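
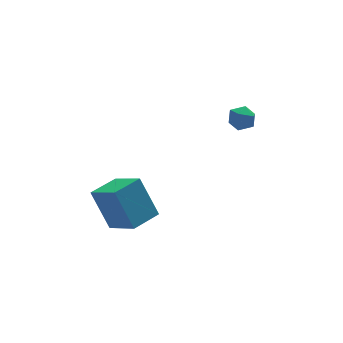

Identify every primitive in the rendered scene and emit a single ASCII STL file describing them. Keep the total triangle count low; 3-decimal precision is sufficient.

solid 
facet normal -0.914 -0.403 -0.042
outer loop
vertex -1.635 1.749 1.32
vertex -2.176 3.065 0.485
vertex -1.177 0.883 -0.343
endloop
endfacet
facet normal 0.328 -0.798 0.506
outer loop
vertex 0.076 1.435 -0.285
vertex -1.635 1.749 1.32
vertex -1.177 0.883 -0.343
endloop
endfacet
facet normal -0.914 -0.403 -0.042
outer loop
vertex -1.177 0.883 -0.343
vertex -2.176 3.065 0.485
vertex -1.718 2.199 -1.178
endloop
endfacet
facet normal 0.238 -0.449 -0.861
outer loop
vertex -1.718 2.199 -1.178
vertex 0.076 1.435 -0.285
vertex -1.177 0.883 -0.343
endloop
endfacet
facet normal -0.238 0.449 0.861
outer loop
vertex -1.635 1.749 1.32
vertex -0.923 3.617 0.543
vertex -2.176 3.065 0.485
endloop
endfacet
facet normal 0.328 -0.798 0.506
outer loop
vertex -0.382 2.301 1.378
vertex -1.635 1.749 1.32
vertex 0.076 1.435 -0.285
endloop
endfacet
facet normal -0.238 0.449 0.861
outer loop
vertex -0.382 2.301 1.378
vertex -0.923 3.617 0.543
vertex -1.635 1.749 1.32
endloop
endfacet
facet normal -0.328 0.798 -0.506
outer loop
vertex -2.176 3.065 0.485
vertex -0.923 3.617 0.543
vertex -1.718 2.199 -1.178
endloop
endfacet
facet normal 0.238 -0.449 -0.861
outer loop
vertex -0.465 2.751 -1.12
vertex 0.076 1.435 -0.285
vertex -1.718 2.199 -1.178
endloop
endfacet
facet normal -0.328 0.798 -0.506
outer loop
vertex -1.718 2.199 -1.178
vertex -0.923 3.617 0.543
vertex -0.465 2.751 -1.12
endloop
endfacet
facet normal 0.914 0.403 0.042
outer loop
vertex -0.465 2.751 -1.12
vertex -0.382 2.301 1.378
vertex 0.076 1.435 -0.285
endloop
endfacet
facet normal 0.914 0.403 0.042
outer loop
vertex -0.923 3.617 0.543
vertex -0.382 2.301 1.378
vertex -0.465 2.751 -1.12
endloop
endfacet
facet normal 0.042 0.771 0.636
outer loop
vertex 4.023 2.63 4.037
vertex 3.491 2.419 4.328
vertex 4.067 2.221 4.53
endloop
endfacet
facet normal 0.696 0.582 0.421
outer loop
vertex 4.023 2.63 4.037
vertex 4.067 2.221 4.53
vertex 4.442 2.145 4.015
endloop
endfacet
facet normal 0.717 0.633 -0.291
outer loop
vertex 4.023 2.63 4.037
vertex 4.442 2.145 4.015
vertex 4.098 2.296 3.495
endloop
endfacet
facet normal 0.076 0.854 -0.515
outer loop
vertex 4.023 2.63 4.037
vertex 4.098 2.296 3.495
vertex 3.511 2.465 3.688
endloop
endfacet
facet normal -0.341 0.938 0.057
outer loop
vertex 4.023 2.63 4.037
vertex 3.511 2.465 3.688
vertex 3.491 2.419 4.328
endloop
endfacet
facet normal 0.797 -0.103 0.595
outer loop
vertex 4.442 2.145 4.015
vertex 4.067 2.221 4.53
vertex 4.169 1.635 4.292
endloop
endfacet
facet normal -0.261 0.202 0.944
outer loop
vertex 4.067 2.221 4.53
vertex 3.491 2.419 4.328
vertex 3.582 1.804 4.485
endloop
endfacet
facet normal -0.880 0.475 0.007
outer loop
vertex 3.491 2.419 4.328
vertex 3.511 2.465 3.688
vertex 3.238 1.955 3.965
endloop
endfacet
facet normal -0.205 0.337 -0.919
outer loop
vertex 3.511 2.465 3.688
vertex 4.098 2.296 3.495
vertex 3.613 1.879 3.45
endloop
endfacet
facet normal 0.831 -0.019 -0.555
outer loop
vertex 4.098 2.296 3.495
vertex 4.442 2.145 4.015
vertex 4.189 1.681 3.652
endloop
endfacet
facet normal -0.076 -0.854 0.515
outer loop
vertex 3.657 1.47 3.943
vertex 4.169 1.635 4.292
vertex 3.582 1.804 4.485
endloop
endfacet
facet normal -0.717 -0.633 0.291
outer loop
vertex 3.657 1.47 3.943
vertex 3.582 1.804 4.485
vertex 3.238 1.955 3.965
endloop
endfacet
facet normal -0.696 -0.582 -0.421
outer loop
vertex 3.657 1.47 3.943
vertex 3.238 1.955 3.965
vertex 3.613 1.879 3.45
endloop
endfacet
facet normal -0.042 -0.771 -0.636
outer loop
vertex 3.657 1.47 3.943
vertex 3.613 1.879 3.45
vertex 4.189 1.681 3.652
endloop
endfacet
facet normal 0.341 -0.938 -0.057
outer loop
vertex 3.657 1.47 3.943
vertex 4.189 1.681 3.652
vertex 4.169 1.635 4.292
endloop
endfacet
facet normal 0.205 -0.337 0.919
outer loop
vertex 3.582 1.804 4.485
vertex 4.169 1.635 4.292
vertex 4.067 2.221 4.53
endloop
endfacet
facet normal -0.831 0.019 0.555
outer loop
vertex 3.238 1.955 3.965
vertex 3.582 1.804 4.485
vertex 3.491 2.419 4.328
endloop
endfacet
facet normal -0.797 0.103 -0.595
outer loop
vertex 3.613 1.879 3.45
vertex 3.238 1.955 3.965
vertex 3.511 2.465 3.688
endloop
endfacet
facet normal 0.261 -0.202 -0.944
outer loop
vertex 4.189 1.681 3.652
vertex 3.613 1.879 3.45
vertex 4.098 2.296 3.495
endloop
endfacet
facet normal 0.880 -0.475 -0.007
outer loop
vertex 4.169 1.635 4.292
vertex 4.189 1.681 3.652
vertex 4.442 2.145 4.015
endloop
endfacet

endsolid


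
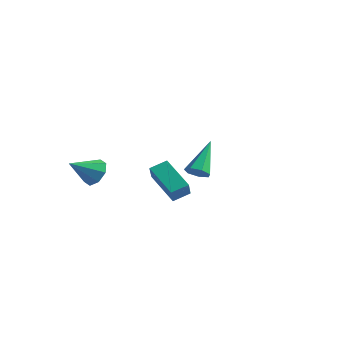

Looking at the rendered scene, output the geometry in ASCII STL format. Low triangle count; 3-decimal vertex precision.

solid 
facet normal 0.245 0.819 -0.519
outer loop
vertex -1.481 -1.687 -2.093
vertex -1.922 -1.932 -2.688
vertex -2.045 -1.494 -2.055
endloop
endfacet
facet normal 0.088 0.062 0.994
outer loop
vertex -1.481 -1.687 -2.093
vertex -2.045 -1.494 -2.055
vertex -2.278 -3.128 -1.932
endloop
endfacet
facet normal 0.244 0.819 -0.519
outer loop
vertex -2.045 -1.494 -2.055
vertex -1.922 -1.932 -2.688
vertex -2.537 -1.558 -2.387
endloop
endfacet
facet normal -0.566 0.142 0.812
outer loop
vertex -2.045 -1.494 -2.055
vertex -2.537 -1.558 -2.387
vertex -2.278 -3.128 -1.932
endloop
endfacet
facet normal 0.245 0.819 -0.518
outer loop
vertex -2.537 -1.558 -2.387
vertex -1.922 -1.932 -2.688
vertex -2.668 -1.841 -2.896
endloop
endfacet
facet normal -0.955 -0.074 0.287
outer loop
vertex -2.537 -1.558 -2.387
vertex -2.668 -1.841 -2.896
vertex -2.278 -3.128 -1.932
endloop
endfacet
facet normal 0.244 0.820 -0.517
outer loop
vertex -2.668 -1.841 -2.896
vertex -1.922 -1.932 -2.688
vertex -2.362 -2.177 -3.284
endloop
endfacet
facet normal -0.846 -0.459 -0.270
outer loop
vertex -2.668 -1.841 -2.896
vertex -2.362 -2.177 -3.284
vertex -2.278 -3.128 -1.932
endloop
endfacet
facet normal 0.244 0.820 -0.517
outer loop
vertex -2.362 -2.177 -3.284
vertex -1.922 -1.932 -2.688
vertex -1.798 -2.369 -3.322
endloop
endfacet
facet normal -0.304 -0.788 -0.535
outer loop
vertex -2.362 -2.177 -3.284
vertex -1.798 -2.369 -3.322
vertex -2.278 -3.128 -1.932
endloop
endfacet
facet normal 0.245 0.820 -0.517
outer loop
vertex -1.798 -2.369 -3.322
vertex -1.922 -1.932 -2.688
vertex -1.307 -2.306 -2.99
endloop
endfacet
facet normal 0.350 -0.868 -0.353
outer loop
vertex -1.798 -2.369 -3.322
vertex -1.307 -2.306 -2.99
vertex -2.278 -3.128 -1.932
endloop
endfacet
facet normal 0.244 0.819 -0.519
outer loop
vertex -1.307 -2.306 -2.99
vertex -1.922 -1.932 -2.688
vertex -1.175 -2.023 -2.481
endloop
endfacet
facet normal 0.739 -0.652 0.171
outer loop
vertex -1.307 -2.306 -2.99
vertex -1.175 -2.023 -2.481
vertex -2.278 -3.128 -1.932
endloop
endfacet
facet normal 0.243 0.820 -0.518
outer loop
vertex -1.175 -2.023 -2.481
vertex -1.922 -1.932 -2.688
vertex -1.481 -1.687 -2.093
endloop
endfacet
facet normal 0.630 -0.267 0.729
outer loop
vertex -1.175 -2.023 -2.481
vertex -1.481 -1.687 -2.093
vertex -2.278 -3.128 -1.932
endloop
endfacet
facet normal -0.421 0.544 -0.726
outer loop
vertex 2.544 -1.944 -1.364
vertex 3.957 -2.134 -2.326
vertex 2.221 -2.643 -1.7
endloop
endfacet
facet normal -0.821 0.110 0.560
outer loop
vertex 2.643 -3.186 -0.974
vertex 2.544 -1.944 -1.364
vertex 2.221 -2.643 -1.7
endloop
endfacet
facet normal -0.421 0.543 -0.726
outer loop
vertex 2.221 -2.643 -1.7
vertex 3.957 -2.134 -2.326
vertex 3.635 -2.833 -2.662
endloop
endfacet
facet normal -0.384 -0.833 -0.400
outer loop
vertex 3.635 -2.833 -2.662
vertex 2.643 -3.186 -0.974
vertex 2.221 -2.643 -1.7
endloop
endfacet
facet normal 0.384 0.832 0.399
outer loop
vertex 2.544 -1.944 -1.364
vertex 4.379 -2.677 -1.6
vertex 3.957 -2.134 -2.326
endloop
endfacet
facet normal -0.822 0.110 0.559
outer loop
vertex 2.965 -2.487 -0.638
vertex 2.544 -1.944 -1.364
vertex 2.643 -3.186 -0.974
endloop
endfacet
facet normal 0.384 0.832 0.400
outer loop
vertex 2.965 -2.487 -0.638
vertex 4.379 -2.677 -1.6
vertex 2.544 -1.944 -1.364
endloop
endfacet
facet normal 0.822 -0.110 -0.559
outer loop
vertex 3.957 -2.134 -2.326
vertex 4.379 -2.677 -1.6
vertex 3.635 -2.833 -2.662
endloop
endfacet
facet normal -0.384 -0.832 -0.400
outer loop
vertex 4.056 -3.376 -1.936
vertex 2.643 -3.186 -0.974
vertex 3.635 -2.833 -2.662
endloop
endfacet
facet normal 0.822 -0.111 -0.559
outer loop
vertex 3.635 -2.833 -2.662
vertex 4.379 -2.677 -1.6
vertex 4.056 -3.376 -1.936
endloop
endfacet
facet normal 0.421 -0.543 0.726
outer loop
vertex 4.056 -3.376 -1.936
vertex 2.965 -2.487 -0.638
vertex 2.643 -3.186 -0.974
endloop
endfacet
facet normal 0.421 -0.544 0.726
outer loop
vertex 4.379 -2.677 -1.6
vertex 2.965 -2.487 -0.638
vertex 4.056 -3.376 -1.936
endloop
endfacet
facet normal 0.205 -0.640 -0.740
outer loop
vertex 0.428 2.3 -3.063
vertex -0.05 2.524 -3.389
vertex 0.541 2.713 -3.389
endloop
endfacet
facet normal 0.868 0.138 0.476
outer loop
vertex 0.428 2.3 -3.063
vertex 0.541 2.713 -3.389
vertex -0.47 3.836 -1.871
endloop
endfacet
facet normal 0.205 -0.640 -0.741
outer loop
vertex 0.541 2.713 -3.389
vertex -0.05 2.524 -3.389
vertex 0.209 2.984 -3.715
endloop
endfacet
facet normal 0.680 0.729 -0.086
outer loop
vertex 0.541 2.713 -3.389
vertex 0.209 2.984 -3.715
vertex -0.47 3.836 -1.871
endloop
endfacet
facet normal 0.205 -0.640 -0.741
outer loop
vertex 0.209 2.984 -3.715
vertex -0.05 2.524 -3.389
vertex -0.318 2.908 -3.795
endloop
endfacet
facet normal -0.063 0.897 -0.438
outer loop
vertex 0.209 2.984 -3.715
vertex -0.318 2.908 -3.795
vertex -0.47 3.836 -1.871
endloop
endfacet
facet normal 0.206 -0.640 -0.741
outer loop
vertex -0.318 2.908 -3.795
vertex -0.05 2.524 -3.389
vertex -0.643 2.543 -3.57
endloop
endfacet
facet normal -0.797 0.517 -0.312
outer loop
vertex -0.318 2.908 -3.795
vertex -0.643 2.543 -3.57
vertex -0.47 3.836 -1.871
endloop
endfacet
facet normal 0.205 -0.641 -0.740
outer loop
vertex -0.643 2.543 -3.57
vertex -0.05 2.524 -3.389
vertex -0.521 2.164 -3.208
endloop
endfacet
facet normal -0.973 -0.127 0.195
outer loop
vertex -0.643 2.543 -3.57
vertex -0.521 2.164 -3.208
vertex -0.47 3.836 -1.871
endloop
endfacet
facet normal 0.204 -0.640 -0.741
outer loop
vertex -0.521 2.164 -3.208
vertex -0.05 2.524 -3.389
vertex -0.044 2.056 -2.983
endloop
endfacet
facet normal -0.455 -0.548 0.702
outer loop
vertex -0.521 2.164 -3.208
vertex -0.044 2.056 -2.983
vertex -0.47 3.836 -1.871
endloop
endfacet
facet normal 0.205 -0.640 -0.741
outer loop
vertex -0.044 2.056 -2.983
vertex -0.05 2.524 -3.389
vertex 0.428 2.3 -3.063
endloop
endfacet
facet normal 0.362 -0.430 0.827
outer loop
vertex -0.044 2.056 -2.983
vertex 0.428 2.3 -3.063
vertex -0.47 3.836 -1.871
endloop
endfacet

endsolid


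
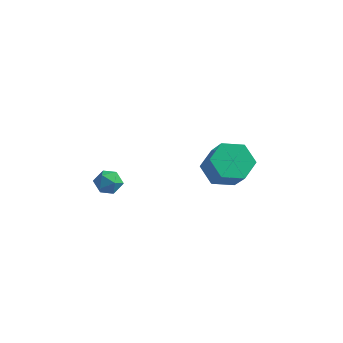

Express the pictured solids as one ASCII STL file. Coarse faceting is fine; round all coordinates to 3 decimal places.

solid 
facet normal -0.481 0.429 -0.765
outer loop
vertex 1.935 -0.75 -1.338
vertex 1.097 -1.308 -1.123
vertex 1.227 -0.384 -0.687
endloop
endfacet
facet normal 0.543 0.831 0.123
outer loop
vertex 1.935 -0.75 -1.338
vertex 1.227 -0.384 -0.687
vertex 2.682 -1.414 -0.153
endloop
endfacet
facet normal 0.543 0.831 0.124
outer loop
vertex 2.682 -1.414 -0.153
vertex 1.227 -0.384 -0.687
vertex 1.973 -1.048 0.498
endloop
endfacet
facet normal 0.481 -0.428 0.765
outer loop
vertex 2.682 -1.414 -0.153
vertex 1.973 -1.048 0.498
vertex 1.843 -1.972 0.063
endloop
endfacet
facet normal -0.482 0.428 -0.764
outer loop
vertex 1.227 -0.384 -0.687
vertex 1.097 -1.308 -1.123
vertex 0.388 -0.942 -0.471
endloop
endfacet
facet normal -0.324 0.723 0.609
outer loop
vertex 1.227 -0.384 -0.687
vertex 0.388 -0.942 -0.471
vertex 1.973 -1.048 0.498
endloop
endfacet
facet normal -0.324 0.723 0.610
outer loop
vertex 1.973 -1.048 0.498
vertex 0.388 -0.942 -0.471
vertex 1.135 -1.606 0.714
endloop
endfacet
facet normal 0.482 -0.428 0.765
outer loop
vertex 1.973 -1.048 0.498
vertex 1.135 -1.606 0.714
vertex 1.843 -1.972 0.063
endloop
endfacet
facet normal -0.482 0.428 -0.764
outer loop
vertex 0.388 -0.942 -0.471
vertex 1.097 -1.308 -1.123
vertex 0.258 -1.866 -0.907
endloop
endfacet
facet normal -0.867 -0.108 0.486
outer loop
vertex 0.388 -0.942 -0.471
vertex 0.258 -1.866 -0.907
vertex 1.135 -1.606 0.714
endloop
endfacet
facet normal -0.867 -0.108 0.486
outer loop
vertex 1.135 -1.606 0.714
vertex 0.258 -1.866 -0.907
vertex 1.005 -2.53 0.278
endloop
endfacet
facet normal 0.481 -0.429 0.765
outer loop
vertex 1.135 -1.606 0.714
vertex 1.005 -2.53 0.278
vertex 1.843 -1.972 0.063
endloop
endfacet
facet normal -0.481 0.428 -0.765
outer loop
vertex 0.258 -1.866 -0.907
vertex 1.097 -1.308 -1.123
vertex 0.967 -2.232 -1.558
endloop
endfacet
facet normal -0.542 -0.831 -0.124
outer loop
vertex 0.258 -1.866 -0.907
vertex 0.967 -2.232 -1.558
vertex 1.005 -2.53 0.278
endloop
endfacet
facet normal -0.543 -0.831 -0.124
outer loop
vertex 1.005 -2.53 0.278
vertex 0.967 -2.232 -1.558
vertex 1.713 -2.896 -0.373
endloop
endfacet
facet normal 0.481 -0.429 0.765
outer loop
vertex 1.005 -2.53 0.278
vertex 1.713 -2.896 -0.373
vertex 1.843 -1.972 0.063
endloop
endfacet
facet normal -0.482 0.428 -0.765
outer loop
vertex 0.967 -2.232 -1.558
vertex 1.097 -1.308 -1.123
vertex 1.805 -1.674 -1.774
endloop
endfacet
facet normal 0.324 -0.723 -0.610
outer loop
vertex 0.967 -2.232 -1.558
vertex 1.805 -1.674 -1.774
vertex 1.713 -2.896 -0.373
endloop
endfacet
facet normal 0.324 -0.723 -0.610
outer loop
vertex 1.713 -2.896 -0.373
vertex 1.805 -1.674 -1.774
vertex 2.552 -2.338 -0.589
endloop
endfacet
facet normal 0.482 -0.428 0.764
outer loop
vertex 1.713 -2.896 -0.373
vertex 2.552 -2.338 -0.589
vertex 1.843 -1.972 0.063
endloop
endfacet
facet normal -0.481 0.429 -0.765
outer loop
vertex 1.805 -1.674 -1.774
vertex 1.097 -1.308 -1.123
vertex 1.935 -0.75 -1.338
endloop
endfacet
facet normal 0.867 0.108 -0.486
outer loop
vertex 1.805 -1.674 -1.774
vertex 1.935 -0.75 -1.338
vertex 2.552 -2.338 -0.589
endloop
endfacet
facet normal 0.867 0.108 -0.486
outer loop
vertex 2.552 -2.338 -0.589
vertex 1.935 -0.75 -1.338
vertex 2.682 -1.414 -0.153
endloop
endfacet
facet normal 0.482 -0.428 0.764
outer loop
vertex 2.552 -2.338 -0.589
vertex 2.682 -1.414 -0.153
vertex 1.843 -1.972 0.063
endloop
endfacet
facet normal -0.958 0.281 0.046
outer loop
vertex -4.433 -1.968 -3.445
vertex -4.583 -2.544 -3.048
vertex -4.388 -1.932 -2.732
endloop
endfacet
facet normal -0.529 0.848 -0.009
outer loop
vertex -4.433 -1.968 -3.445
vertex -4.388 -1.932 -2.732
vertex -3.887 -1.624 -3.138
endloop
endfacet
facet normal -0.148 0.779 -0.610
outer loop
vertex -4.433 -1.968 -3.445
vertex -3.887 -1.624 -3.138
vertex -3.771 -2.045 -3.704
endloop
endfacet
facet normal -0.342 0.169 -0.924
outer loop
vertex -4.433 -1.968 -3.445
vertex -3.771 -2.045 -3.704
vertex -4.201 -2.613 -3.649
endloop
endfacet
facet normal -0.843 -0.139 -0.520
outer loop
vertex -4.433 -1.968 -3.445
vertex -4.201 -2.613 -3.649
vertex -4.583 -2.544 -3.048
endloop
endfacet
facet normal -0.076 0.837 0.542
outer loop
vertex -3.887 -1.624 -3.138
vertex -4.388 -1.932 -2.732
vertex -3.699 -1.987 -2.551
endloop
endfacet
facet normal -0.771 -0.081 0.632
outer loop
vertex -4.388 -1.932 -2.732
vertex -4.583 -2.544 -3.048
vertex -4.129 -2.555 -2.496
endloop
endfacet
facet normal -0.584 -0.761 -0.284
outer loop
vertex -4.583 -2.544 -3.048
vertex -4.201 -2.613 -3.649
vertex -4.013 -2.976 -3.062
endloop
endfacet
facet normal 0.226 -0.262 -0.938
outer loop
vertex -4.201 -2.613 -3.649
vertex -3.771 -2.045 -3.704
vertex -3.512 -2.668 -3.468
endloop
endfacet
facet normal 0.539 0.725 -0.429
outer loop
vertex -3.771 -2.045 -3.704
vertex -3.887 -1.624 -3.138
vertex -3.317 -2.056 -3.152
endloop
endfacet
facet normal 0.342 -0.169 0.924
outer loop
vertex -3.467 -2.632 -2.755
vertex -3.699 -1.987 -2.551
vertex -4.129 -2.555 -2.496
endloop
endfacet
facet normal 0.148 -0.779 0.610
outer loop
vertex -3.467 -2.632 -2.755
vertex -4.129 -2.555 -2.496
vertex -4.013 -2.976 -3.062
endloop
endfacet
facet normal 0.529 -0.848 0.009
outer loop
vertex -3.467 -2.632 -2.755
vertex -4.013 -2.976 -3.062
vertex -3.512 -2.668 -3.468
endloop
endfacet
facet normal 0.958 -0.281 -0.046
outer loop
vertex -3.467 -2.632 -2.755
vertex -3.512 -2.668 -3.468
vertex -3.317 -2.056 -3.152
endloop
endfacet
facet normal 0.843 0.139 0.520
outer loop
vertex -3.467 -2.632 -2.755
vertex -3.317 -2.056 -3.152
vertex -3.699 -1.987 -2.551
endloop
endfacet
facet normal -0.226 0.262 0.938
outer loop
vertex -4.129 -2.555 -2.496
vertex -3.699 -1.987 -2.551
vertex -4.388 -1.932 -2.732
endloop
endfacet
facet normal -0.539 -0.725 0.429
outer loop
vertex -4.013 -2.976 -3.062
vertex -4.129 -2.555 -2.496
vertex -4.583 -2.544 -3.048
endloop
endfacet
facet normal 0.076 -0.837 -0.542
outer loop
vertex -3.512 -2.668 -3.468
vertex -4.013 -2.976 -3.062
vertex -4.201 -2.613 -3.649
endloop
endfacet
facet normal 0.771 0.081 -0.632
outer loop
vertex -3.317 -2.056 -3.152
vertex -3.512 -2.668 -3.468
vertex -3.771 -2.045 -3.704
endloop
endfacet
facet normal 0.584 0.761 0.284
outer loop
vertex -3.699 -1.987 -2.551
vertex -3.317 -2.056 -3.152
vertex -3.887 -1.624 -3.138
endloop
endfacet

endsolid


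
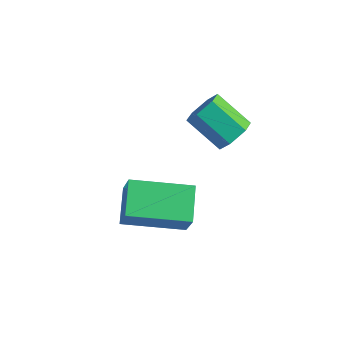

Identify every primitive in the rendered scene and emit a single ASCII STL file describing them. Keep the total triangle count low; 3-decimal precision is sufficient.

solid 
facet normal -0.770 -0.614 0.171
outer loop
vertex 2.912 -1.527 1.14
vertex 2.226 -0.497 1.752
vertex 2.376 -1.183 -0.039
endloop
endfacet
facet normal 0.497 -0.746 -0.444
outer loop
vertex 4.054 0.157 -0.412
vertex 2.912 -1.527 1.14
vertex 2.376 -1.183 -0.039
endloop
endfacet
facet normal -0.770 -0.615 0.171
outer loop
vertex 2.376 -1.183 -0.039
vertex 2.226 -0.497 1.752
vertex 1.69 -0.154 0.573
endloop
endfacet
facet normal -0.400 0.256 -0.880
outer loop
vertex 1.69 -0.154 0.573
vertex 4.054 0.157 -0.412
vertex 2.376 -1.183 -0.039
endloop
endfacet
facet normal 0.400 -0.256 0.880
outer loop
vertex 2.912 -1.527 1.14
vertex 3.904 0.843 1.379
vertex 2.226 -0.497 1.752
endloop
endfacet
facet normal 0.497 -0.746 -0.443
outer loop
vertex 4.59 -0.186 0.767
vertex 2.912 -1.527 1.14
vertex 4.054 0.157 -0.412
endloop
endfacet
facet normal 0.400 -0.256 0.880
outer loop
vertex 4.59 -0.186 0.767
vertex 3.904 0.843 1.379
vertex 2.912 -1.527 1.14
endloop
endfacet
facet normal -0.497 0.746 0.443
outer loop
vertex 2.226 -0.497 1.752
vertex 3.904 0.843 1.379
vertex 1.69 -0.154 0.573
endloop
endfacet
facet normal -0.400 0.256 -0.880
outer loop
vertex 3.368 1.187 0.2
vertex 4.054 0.157 -0.412
vertex 1.69 -0.154 0.573
endloop
endfacet
facet normal -0.497 0.746 0.444
outer loop
vertex 1.69 -0.154 0.573
vertex 3.904 0.843 1.379
vertex 3.368 1.187 0.2
endloop
endfacet
facet normal 0.770 0.615 -0.171
outer loop
vertex 3.368 1.187 0.2
vertex 4.59 -0.186 0.767
vertex 4.054 0.157 -0.412
endloop
endfacet
facet normal 0.770 0.615 -0.171
outer loop
vertex 3.904 0.843 1.379
vertex 4.59 -0.186 0.767
vertex 3.368 1.187 0.2
endloop
endfacet
facet normal 0.817 0.086 -0.570
outer loop
vertex 4.952 2.05 4.09
vertex 4.551 2.055 3.516
vertex 4.711 2.656 3.836
endloop
endfacet
facet normal 0.463 0.493 0.736
outer loop
vertex 4.952 2.05 4.09
vertex 4.711 2.656 3.836
vertex 3.711 1.921 4.957
endloop
endfacet
facet normal 0.464 0.492 0.737
outer loop
vertex 3.711 1.921 4.957
vertex 4.711 2.656 3.836
vertex 3.47 2.527 4.704
endloop
endfacet
facet normal -0.816 -0.086 0.572
outer loop
vertex 3.711 1.921 4.957
vertex 3.47 2.527 4.704
vertex 3.309 1.925 4.384
endloop
endfacet
facet normal 0.817 0.086 -0.570
outer loop
vertex 4.711 2.656 3.836
vertex 4.551 2.055 3.516
vertex 4.31 2.661 3.262
endloop
endfacet
facet normal -0.065 0.996 0.054
outer loop
vertex 4.711 2.656 3.836
vertex 4.31 2.661 3.262
vertex 3.47 2.527 4.704
endloop
endfacet
facet normal -0.065 0.996 0.054
outer loop
vertex 3.47 2.527 4.704
vertex 4.31 2.661 3.262
vertex 3.069 2.532 4.13
endloop
endfacet
facet normal -0.817 -0.085 0.570
outer loop
vertex 3.47 2.527 4.704
vertex 3.069 2.532 4.13
vertex 3.309 1.925 4.384
endloop
endfacet
facet normal 0.816 0.085 -0.572
outer loop
vertex 4.31 2.661 3.262
vertex 4.551 2.055 3.516
vertex 4.149 2.059 2.943
endloop
endfacet
facet normal -0.530 0.503 -0.683
outer loop
vertex 4.31 2.661 3.262
vertex 4.149 2.059 2.943
vertex 3.069 2.532 4.13
endloop
endfacet
facet normal -0.529 0.504 -0.682
outer loop
vertex 3.069 2.532 4.13
vertex 4.149 2.059 2.943
vertex 2.908 1.93 3.81
endloop
endfacet
facet normal -0.817 -0.085 0.570
outer loop
vertex 3.069 2.532 4.13
vertex 2.908 1.93 3.81
vertex 3.309 1.925 4.384
endloop
endfacet
facet normal 0.816 0.086 -0.572
outer loop
vertex 4.149 2.059 2.943
vertex 4.551 2.055 3.516
vertex 4.39 1.453 3.196
endloop
endfacet
facet normal -0.464 -0.492 -0.737
outer loop
vertex 4.149 2.059 2.943
vertex 4.39 1.453 3.196
vertex 2.908 1.93 3.81
endloop
endfacet
facet normal -0.464 -0.493 -0.736
outer loop
vertex 2.908 1.93 3.81
vertex 4.39 1.453 3.196
vertex 3.149 1.324 4.064
endloop
endfacet
facet normal -0.817 -0.086 0.570
outer loop
vertex 2.908 1.93 3.81
vertex 3.149 1.324 4.064
vertex 3.309 1.925 4.384
endloop
endfacet
facet normal 0.817 0.085 -0.570
outer loop
vertex 4.39 1.453 3.196
vertex 4.551 2.055 3.516
vertex 4.791 1.448 3.77
endloop
endfacet
facet normal 0.065 -0.996 -0.054
outer loop
vertex 4.39 1.453 3.196
vertex 4.791 1.448 3.77
vertex 3.149 1.324 4.064
endloop
endfacet
facet normal 0.065 -0.996 -0.054
outer loop
vertex 3.149 1.324 4.064
vertex 4.791 1.448 3.77
vertex 3.55 1.319 4.638
endloop
endfacet
facet normal -0.817 -0.086 0.570
outer loop
vertex 3.149 1.324 4.064
vertex 3.55 1.319 4.638
vertex 3.309 1.925 4.384
endloop
endfacet
facet normal 0.817 0.085 -0.570
outer loop
vertex 4.791 1.448 3.77
vertex 4.551 2.055 3.516
vertex 4.952 2.05 4.09
endloop
endfacet
facet normal 0.530 -0.504 0.682
outer loop
vertex 4.791 1.448 3.77
vertex 4.952 2.05 4.09
vertex 3.55 1.319 4.638
endloop
endfacet
facet normal 0.529 -0.503 0.683
outer loop
vertex 3.55 1.319 4.638
vertex 4.952 2.05 4.09
vertex 3.711 1.921 4.957
endloop
endfacet
facet normal -0.816 -0.085 0.572
outer loop
vertex 3.55 1.319 4.638
vertex 3.711 1.921 4.957
vertex 3.309 1.925 4.384
endloop
endfacet

endsolid


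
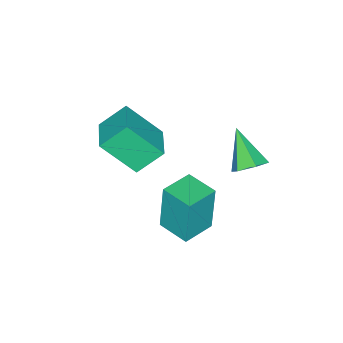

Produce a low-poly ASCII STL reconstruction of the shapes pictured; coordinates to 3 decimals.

solid 
facet normal -0.979 0.184 -0.088
outer loop
vertex -0.655 0.951 0.472
vertex -0.404 2.288 0.479
vertex -0.467 0.927 -1.68
endloop
endfacet
facet normal -0.185 -0.983 -0.005
outer loop
vertex 0.884 0.672 -1.559
vertex -0.655 0.951 0.472
vertex -0.467 0.927 -1.68
endloop
endfacet
facet normal -0.979 0.184 -0.088
outer loop
vertex -0.467 0.927 -1.68
vertex -0.404 2.288 0.479
vertex -0.216 2.263 -1.673
endloop
endfacet
facet normal 0.087 -0.011 -0.996
outer loop
vertex -0.216 2.263 -1.673
vertex 0.884 0.672 -1.559
vertex -0.467 0.927 -1.68
endloop
endfacet
facet normal -0.087 0.011 0.996
outer loop
vertex -0.655 0.951 0.472
vertex 0.947 2.033 0.6
vertex -0.404 2.288 0.479
endloop
endfacet
facet normal -0.184 -0.983 -0.005
outer loop
vertex 0.696 0.697 0.593
vertex -0.655 0.951 0.472
vertex 0.884 0.672 -1.559
endloop
endfacet
facet normal -0.087 0.011 0.996
outer loop
vertex 0.696 0.697 0.593
vertex 0.947 2.033 0.6
vertex -0.655 0.951 0.472
endloop
endfacet
facet normal 0.185 0.983 0.005
outer loop
vertex -0.404 2.288 0.479
vertex 0.947 2.033 0.6
vertex -0.216 2.263 -1.673
endloop
endfacet
facet normal 0.087 -0.011 -0.996
outer loop
vertex 1.135 2.009 -1.552
vertex 0.884 0.672 -1.559
vertex -0.216 2.263 -1.673
endloop
endfacet
facet normal 0.184 0.983 0.005
outer loop
vertex -0.216 2.263 -1.673
vertex 0.947 2.033 0.6
vertex 1.135 2.009 -1.552
endloop
endfacet
facet normal 0.979 -0.184 0.088
outer loop
vertex 1.135 2.009 -1.552
vertex 0.696 0.697 0.593
vertex 0.884 0.672 -1.559
endloop
endfacet
facet normal 0.979 -0.184 0.088
outer loop
vertex 0.947 2.033 0.6
vertex 0.696 0.697 0.593
vertex 1.135 2.009 -1.552
endloop
endfacet
facet normal -0.788 -0.583 -0.199
outer loop
vertex 0.107 -2.615 2.182
vertex -0.666 -1.893 3.13
vertex -0.466 -1.354 0.754
endloop
endfacet
facet normal 0.545 -0.508 -0.667
outer loop
vertex 0.786 -0.427 1.07
vertex 0.107 -2.615 2.182
vertex -0.466 -1.354 0.754
endloop
endfacet
facet normal -0.788 -0.583 -0.199
outer loop
vertex -0.466 -1.354 0.754
vertex -0.666 -1.893 3.13
vertex -1.239 -0.632 1.702
endloop
endfacet
facet normal -0.288 0.634 -0.718
outer loop
vertex -1.239 -0.632 1.702
vertex 0.786 -0.427 1.07
vertex -0.466 -1.354 0.754
endloop
endfacet
facet normal 0.288 -0.634 0.718
outer loop
vertex 0.107 -2.615 2.182
vertex 0.586 -0.966 3.446
vertex -0.666 -1.893 3.13
endloop
endfacet
facet normal 0.545 -0.508 -0.667
outer loop
vertex 1.359 -1.688 2.498
vertex 0.107 -2.615 2.182
vertex 0.786 -0.427 1.07
endloop
endfacet
facet normal 0.288 -0.634 0.718
outer loop
vertex 1.359 -1.688 2.498
vertex 0.586 -0.966 3.446
vertex 0.107 -2.615 2.182
endloop
endfacet
facet normal -0.545 0.508 0.667
outer loop
vertex -0.666 -1.893 3.13
vertex 0.586 -0.966 3.446
vertex -1.239 -0.632 1.702
endloop
endfacet
facet normal -0.288 0.634 -0.718
outer loop
vertex 0.013 0.295 2.018
vertex 0.786 -0.427 1.07
vertex -1.239 -0.632 1.702
endloop
endfacet
facet normal -0.545 0.508 0.667
outer loop
vertex -1.239 -0.632 1.702
vertex 0.586 -0.966 3.446
vertex 0.013 0.295 2.018
endloop
endfacet
facet normal 0.788 0.583 0.199
outer loop
vertex 0.013 0.295 2.018
vertex 1.359 -1.688 2.498
vertex 0.786 -0.427 1.07
endloop
endfacet
facet normal 0.788 0.583 0.199
outer loop
vertex 0.586 -0.966 3.446
vertex 1.359 -1.688 2.498
vertex 0.013 0.295 2.018
endloop
endfacet
facet normal 0.401 0.618 -0.676
outer loop
vertex -0.843 2.942 1.745
vertex -1.517 3.084 1.475
vertex -1.242 3.502 2.02
endloop
endfacet
facet normal 0.559 -0.009 0.829
outer loop
vertex -0.843 2.942 1.745
vertex -1.242 3.502 2.02
vertex -2.223 1.996 2.665
endloop
endfacet
facet normal 0.400 0.618 -0.676
outer loop
vertex -1.242 3.502 2.02
vertex -1.517 3.084 1.475
vertex -1.916 3.643 1.75
endloop
endfacet
facet normal -0.228 0.505 0.833
outer loop
vertex -1.242 3.502 2.02
vertex -1.916 3.643 1.75
vertex -2.223 1.996 2.665
endloop
endfacet
facet normal 0.401 0.619 -0.676
outer loop
vertex -1.916 3.643 1.75
vertex -1.517 3.084 1.475
vertex -2.191 3.226 1.205
endloop
endfacet
facet normal -0.924 0.303 0.235
outer loop
vertex -1.916 3.643 1.75
vertex -2.191 3.226 1.205
vertex -2.223 1.996 2.665
endloop
endfacet
facet normal 0.401 0.618 -0.676
outer loop
vertex -2.191 3.226 1.205
vertex -1.517 3.084 1.475
vertex -1.792 2.666 0.93
endloop
endfacet
facet normal -0.833 -0.414 -0.367
outer loop
vertex -2.191 3.226 1.205
vertex -1.792 2.666 0.93
vertex -2.223 1.996 2.665
endloop
endfacet
facet normal 0.400 0.618 -0.676
outer loop
vertex -1.792 2.666 0.93
vertex -1.517 3.084 1.475
vertex -1.118 2.525 1.2
endloop
endfacet
facet normal -0.046 -0.928 -0.370
outer loop
vertex -1.792 2.666 0.93
vertex -1.118 2.525 1.2
vertex -2.223 1.996 2.665
endloop
endfacet
facet normal 0.401 0.619 -0.676
outer loop
vertex -1.118 2.525 1.2
vertex -1.517 3.084 1.475
vertex -0.843 2.942 1.745
endloop
endfacet
facet normal 0.649 -0.726 0.228
outer loop
vertex -1.118 2.525 1.2
vertex -0.843 2.942 1.745
vertex -2.223 1.996 2.665
endloop
endfacet

endsolid


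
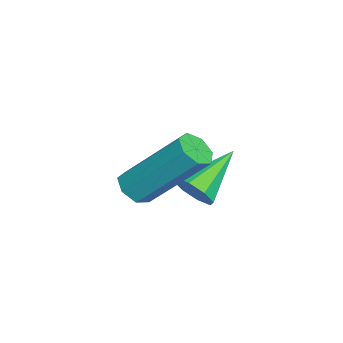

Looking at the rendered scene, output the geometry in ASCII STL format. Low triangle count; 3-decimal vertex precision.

solid 
facet normal -0.097 -0.675 -0.731
outer loop
vertex 0.335 -4.681 1.268
vertex -0.102 -4.448 1.111
vertex 0.387 -4.355 0.96
endloop
endfacet
facet normal 0.989 -0.151 0.007
outer loop
vertex 0.335 -4.681 1.268
vertex 0.387 -4.355 0.96
vertex 0.54 -3.266 2.806
endloop
endfacet
facet normal 0.989 -0.149 0.006
outer loop
vertex 0.54 -3.266 2.806
vertex 0.387 -4.355 0.96
vertex 0.591 -2.939 2.498
endloop
endfacet
facet normal 0.098 0.674 0.732
outer loop
vertex 0.54 -3.266 2.806
vertex 0.591 -2.939 2.498
vertex 0.102 -3.032 2.649
endloop
endfacet
facet normal -0.099 -0.672 -0.734
outer loop
vertex 0.387 -4.355 0.96
vertex -0.102 -4.448 1.111
vertex 0.07 -4.098 0.767
endloop
endfacet
facet normal 0.705 0.473 -0.529
outer loop
vertex 0.387 -4.355 0.96
vertex 0.07 -4.098 0.767
vertex 0.591 -2.939 2.498
endloop
endfacet
facet normal 0.704 0.473 -0.529
outer loop
vertex 0.591 -2.939 2.498
vertex 0.07 -4.098 0.767
vertex 0.274 -2.683 2.305
endloop
endfacet
facet normal 0.098 0.674 0.732
outer loop
vertex 0.591 -2.939 2.498
vertex 0.274 -2.683 2.305
vertex 0.102 -3.032 2.649
endloop
endfacet
facet normal -0.096 -0.673 -0.733
outer loop
vertex 0.07 -4.098 0.767
vertex -0.102 -4.448 1.111
vertex -0.376 -4.105 0.832
endloop
endfacet
facet normal -0.109 0.739 -0.665
outer loop
vertex 0.07 -4.098 0.767
vertex -0.376 -4.105 0.832
vertex 0.274 -2.683 2.305
endloop
endfacet
facet normal -0.109 0.739 -0.665
outer loop
vertex 0.274 -2.683 2.305
vertex -0.376 -4.105 0.832
vertex -0.172 -2.69 2.37
endloop
endfacet
facet normal 0.096 0.674 0.732
outer loop
vertex 0.274 -2.683 2.305
vertex -0.172 -2.69 2.37
vertex 0.102 -3.032 2.649
endloop
endfacet
facet normal -0.098 -0.674 -0.732
outer loop
vertex -0.376 -4.105 0.832
vertex -0.102 -4.448 1.111
vertex -0.616 -4.37 1.108
endloop
endfacet
facet normal -0.842 0.449 -0.301
outer loop
vertex -0.376 -4.105 0.832
vertex -0.616 -4.37 1.108
vertex -0.172 -2.69 2.37
endloop
endfacet
facet normal -0.842 0.449 -0.301
outer loop
vertex -0.172 -2.69 2.37
vertex -0.616 -4.37 1.108
vertex -0.412 -2.955 2.646
endloop
endfacet
facet normal 0.097 0.675 0.732
outer loop
vertex -0.172 -2.69 2.37
vertex -0.412 -2.955 2.646
vertex 0.102 -3.032 2.649
endloop
endfacet
facet normal -0.098 -0.674 -0.732
outer loop
vertex -0.616 -4.37 1.108
vertex -0.102 -4.448 1.111
vertex -0.469 -4.693 1.386
endloop
endfacet
facet normal -0.940 -0.179 0.289
outer loop
vertex -0.616 -4.37 1.108
vertex -0.469 -4.693 1.386
vertex -0.412 -2.955 2.646
endloop
endfacet
facet normal -0.940 -0.179 0.289
outer loop
vertex -0.412 -2.955 2.646
vertex -0.469 -4.693 1.386
vertex -0.265 -3.278 2.924
endloop
endfacet
facet normal 0.097 0.674 0.732
outer loop
vertex -0.412 -2.955 2.646
vertex -0.265 -3.278 2.924
vertex 0.102 -3.032 2.649
endloop
endfacet
facet normal -0.098 -0.674 -0.732
outer loop
vertex -0.469 -4.693 1.386
vertex -0.102 -4.448 1.111
vertex -0.045 -4.832 1.457
endloop
endfacet
facet normal -0.331 -0.672 0.662
outer loop
vertex -0.469 -4.693 1.386
vertex -0.045 -4.832 1.457
vertex -0.265 -3.278 2.924
endloop
endfacet
facet normal -0.330 -0.672 0.663
outer loop
vertex -0.265 -3.278 2.924
vertex -0.045 -4.832 1.457
vertex 0.159 -3.416 2.995
endloop
endfacet
facet normal 0.097 0.674 0.732
outer loop
vertex -0.265 -3.278 2.924
vertex 0.159 -3.416 2.995
vertex 0.102 -3.032 2.649
endloop
endfacet
facet normal -0.096 -0.674 -0.732
outer loop
vertex -0.045 -4.832 1.457
vertex -0.102 -4.448 1.111
vertex 0.335 -4.681 1.268
endloop
endfacet
facet normal 0.528 -0.658 0.536
outer loop
vertex -0.045 -4.832 1.457
vertex 0.335 -4.681 1.268
vertex 0.159 -3.416 2.995
endloop
endfacet
facet normal 0.526 -0.660 0.537
outer loop
vertex 0.159 -3.416 2.995
vertex 0.335 -4.681 1.268
vertex 0.54 -3.266 2.806
endloop
endfacet
facet normal 0.098 0.674 0.732
outer loop
vertex 0.159 -3.416 2.995
vertex 0.54 -3.266 2.806
vertex 0.102 -3.032 2.649
endloop
endfacet
facet normal 0.675 -0.547 -0.495
outer loop
vertex -1.703 -2.999 -0.093
vertex -2.16 -3.307 -0.376
vertex -1.835 -2.794 -0.5
endloop
endfacet
facet normal 0.415 0.859 0.298
outer loop
vertex -1.703 -2.999 -0.093
vertex -1.835 -2.794 -0.5
vertex -3.24 -2.433 0.416
endloop
endfacet
facet normal 0.675 -0.547 -0.494
outer loop
vertex -1.835 -2.794 -0.5
vertex -2.16 -3.307 -0.376
vertex -2.158 -2.89 -0.835
endloop
endfacet
facet normal 0.041 0.949 -0.311
outer loop
vertex -1.835 -2.794 -0.5
vertex -2.158 -2.89 -0.835
vertex -3.24 -2.433 0.416
endloop
endfacet
facet normal 0.675 -0.547 -0.494
outer loop
vertex -2.158 -2.89 -0.835
vertex -2.16 -3.307 -0.376
vertex -2.482 -3.23 -0.901
endloop
endfacet
facet normal -0.490 0.591 -0.640
outer loop
vertex -2.158 -2.89 -0.835
vertex -2.482 -3.23 -0.901
vertex -3.24 -2.433 0.416
endloop
endfacet
facet normal 0.676 -0.546 -0.495
outer loop
vertex -2.482 -3.23 -0.901
vertex -2.16 -3.307 -0.376
vertex -2.617 -3.616 -0.659
endloop
endfacet
facet normal -0.869 -0.007 -0.496
outer loop
vertex -2.482 -3.23 -0.901
vertex -2.617 -3.616 -0.659
vertex -3.24 -2.433 0.416
endloop
endfacet
facet normal 0.676 -0.546 -0.495
outer loop
vertex -2.617 -3.616 -0.659
vertex -2.16 -3.307 -0.376
vertex -2.485 -3.821 -0.253
endloop
endfacet
facet normal -0.871 -0.491 0.035
outer loop
vertex -2.617 -3.616 -0.659
vertex -2.485 -3.821 -0.253
vertex -3.24 -2.433 0.416
endloop
endfacet
facet normal 0.676 -0.546 -0.495
outer loop
vertex -2.485 -3.821 -0.253
vertex -2.16 -3.307 -0.376
vertex -2.162 -3.725 0.082
endloop
endfacet
facet normal -0.496 -0.581 0.645
outer loop
vertex -2.485 -3.821 -0.253
vertex -2.162 -3.725 0.082
vertex -3.24 -2.433 0.416
endloop
endfacet
facet normal 0.675 -0.547 -0.496
outer loop
vertex -2.162 -3.725 0.082
vertex -2.16 -3.307 -0.376
vertex -1.838 -3.385 0.148
endloop
endfacet
facet normal 0.035 -0.223 0.974
outer loop
vertex -2.162 -3.725 0.082
vertex -1.838 -3.385 0.148
vertex -3.24 -2.433 0.416
endloop
endfacet
facet normal 0.675 -0.546 -0.496
outer loop
vertex -1.838 -3.385 0.148
vertex -2.16 -3.307 -0.376
vertex -1.703 -2.999 -0.093
endloop
endfacet
facet normal 0.413 0.374 0.830
outer loop
vertex -1.838 -3.385 0.148
vertex -1.703 -2.999 -0.093
vertex -3.24 -2.433 0.416
endloop
endfacet

endsolid


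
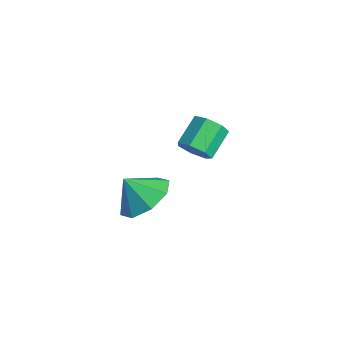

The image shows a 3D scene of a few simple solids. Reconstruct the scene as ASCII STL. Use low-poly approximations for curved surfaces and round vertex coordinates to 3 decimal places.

solid 
facet normal 0.456 -0.707 -0.540
outer loop
vertex 1.124 2.413 2.002
vertex 0.891 2.686 1.448
vertex 1.458 2.812 1.762
endloop
endfacet
facet normal 0.672 -0.123 0.730
outer loop
vertex 1.124 2.413 2.002
vertex 1.458 2.812 1.762
vertex 0.562 3.281 2.666
endloop
endfacet
facet normal 0.672 -0.123 0.730
outer loop
vertex 0.562 3.281 2.666
vertex 1.458 2.812 1.762
vertex 0.895 3.681 2.427
endloop
endfacet
facet normal -0.459 0.705 0.541
outer loop
vertex 0.562 3.281 2.666
vertex 0.895 3.681 2.427
vertex 0.329 3.554 2.112
endloop
endfacet
facet normal 0.456 -0.707 -0.541
outer loop
vertex 1.458 2.812 1.762
vertex 0.891 2.686 1.448
vertex 1.365 3.116 1.286
endloop
endfacet
facet normal 0.874 0.468 0.128
outer loop
vertex 1.458 2.812 1.762
vertex 1.365 3.116 1.286
vertex 0.895 3.681 2.427
endloop
endfacet
facet normal 0.874 0.468 0.128
outer loop
vertex 0.895 3.681 2.427
vertex 1.365 3.116 1.286
vertex 0.802 3.985 1.95
endloop
endfacet
facet normal -0.459 0.706 0.539
outer loop
vertex 0.895 3.681 2.427
vertex 0.802 3.985 1.95
vertex 0.329 3.554 2.112
endloop
endfacet
facet normal 0.457 -0.707 -0.540
outer loop
vertex 1.365 3.116 1.286
vertex 0.891 2.686 1.448
vertex 0.915 3.096 0.931
endloop
endfacet
facet normal 0.418 0.707 -0.570
outer loop
vertex 1.365 3.116 1.286
vertex 0.915 3.096 0.931
vertex 0.802 3.985 1.95
endloop
endfacet
facet normal 0.417 0.707 -0.571
outer loop
vertex 0.802 3.985 1.95
vertex 0.915 3.096 0.931
vertex 0.352 3.965 1.596
endloop
endfacet
facet normal -0.457 0.705 0.541
outer loop
vertex 0.802 3.985 1.95
vertex 0.352 3.965 1.596
vertex 0.329 3.554 2.112
endloop
endfacet
facet normal 0.458 -0.707 -0.539
outer loop
vertex 0.915 3.096 0.931
vertex 0.891 2.686 1.448
vertex 0.448 2.767 0.966
endloop
endfacet
facet normal -0.354 0.413 -0.839
outer loop
vertex 0.915 3.096 0.931
vertex 0.448 2.767 0.966
vertex 0.352 3.965 1.596
endloop
endfacet
facet normal -0.352 0.413 -0.840
outer loop
vertex 0.352 3.965 1.596
vertex 0.448 2.767 0.966
vertex -0.115 3.636 1.63
endloop
endfacet
facet normal -0.458 0.705 0.541
outer loop
vertex 0.352 3.965 1.596
vertex -0.115 3.636 1.63
vertex 0.329 3.554 2.112
endloop
endfacet
facet normal 0.458 -0.707 -0.540
outer loop
vertex 0.448 2.767 0.966
vertex 0.891 2.686 1.448
vertex 0.314 2.377 1.363
endloop
endfacet
facet normal -0.858 -0.191 -0.477
outer loop
vertex 0.448 2.767 0.966
vertex 0.314 2.377 1.363
vertex -0.115 3.636 1.63
endloop
endfacet
facet normal -0.859 -0.192 -0.475
outer loop
vertex -0.115 3.636 1.63
vertex 0.314 2.377 1.363
vertex -0.248 3.245 2.028
endloop
endfacet
facet normal -0.457 0.706 0.541
outer loop
vertex -0.115 3.636 1.63
vertex -0.248 3.245 2.028
vertex 0.329 3.554 2.112
endloop
endfacet
facet normal 0.458 -0.706 -0.541
outer loop
vertex 0.314 2.377 1.363
vertex 0.891 2.686 1.448
vertex 0.615 2.219 1.824
endloop
endfacet
facet normal -0.717 -0.652 0.245
outer loop
vertex 0.314 2.377 1.363
vertex 0.615 2.219 1.824
vertex -0.248 3.245 2.028
endloop
endfacet
facet normal -0.717 -0.652 0.246
outer loop
vertex -0.248 3.245 2.028
vertex 0.615 2.219 1.824
vertex 0.053 3.088 2.489
endloop
endfacet
facet normal -0.457 0.707 0.539
outer loop
vertex -0.248 3.245 2.028
vertex 0.053 3.088 2.489
vertex 0.329 3.554 2.112
endloop
endfacet
facet normal 0.458 -0.706 -0.540
outer loop
vertex 0.615 2.219 1.824
vertex 0.891 2.686 1.448
vertex 1.124 2.413 2.002
endloop
endfacet
facet normal -0.036 -0.622 0.782
outer loop
vertex 0.615 2.219 1.824
vertex 1.124 2.413 2.002
vertex 0.053 3.088 2.489
endloop
endfacet
facet normal -0.036 -0.622 0.782
outer loop
vertex 0.053 3.088 2.489
vertex 1.124 2.413 2.002
vertex 0.562 3.281 2.666
endloop
endfacet
facet normal -0.456 0.707 0.540
outer loop
vertex 0.053 3.088 2.489
vertex 0.562 3.281 2.666
vertex 0.329 3.554 2.112
endloop
endfacet
facet normal 0.331 0.524 -0.785
outer loop
vertex 5.07 -0.628 3.076
vertex 4.145 -0.452 2.804
vertex 4.796 0.0 3.38
endloop
endfacet
facet normal 0.447 -0.224 0.866
outer loop
vertex 5.07 -0.628 3.076
vertex 4.796 0.0 3.38
vertex 3.795 -1.008 3.636
endloop
endfacet
facet normal 0.331 0.523 -0.785
outer loop
vertex 4.796 0.0 3.38
vertex 4.145 -0.452 2.804
vertex 4.141 0.364 3.346
endloop
endfacet
facet normal 0.056 0.193 0.980
outer loop
vertex 4.796 0.0 3.38
vertex 4.141 0.364 3.346
vertex 3.795 -1.008 3.636
endloop
endfacet
facet normal 0.330 0.523 -0.786
outer loop
vertex 4.141 0.364 3.346
vertex 4.145 -0.452 2.804
vertex 3.488 0.249 2.995
endloop
endfacet
facet normal -0.492 0.297 0.818
outer loop
vertex 4.141 0.364 3.346
vertex 3.488 0.249 2.995
vertex 3.795 -1.008 3.636
endloop
endfacet
facet normal 0.330 0.523 -0.786
outer loop
vertex 3.488 0.249 2.995
vertex 4.145 -0.452 2.804
vertex 3.22 -0.277 2.532
endloop
endfacet
facet normal -0.879 0.028 0.476
outer loop
vertex 3.488 0.249 2.995
vertex 3.22 -0.277 2.532
vertex 3.795 -1.008 3.636
endloop
endfacet
facet normal 0.330 0.524 -0.785
outer loop
vertex 3.22 -0.277 2.532
vertex 4.145 -0.452 2.804
vertex 3.494 -0.905 2.228
endloop
endfacet
facet normal -0.876 -0.457 0.154
outer loop
vertex 3.22 -0.277 2.532
vertex 3.494 -0.905 2.228
vertex 3.795 -1.008 3.636
endloop
endfacet
facet normal 0.331 0.524 -0.785
outer loop
vertex 3.494 -0.905 2.228
vertex 4.145 -0.452 2.804
vertex 4.149 -1.269 2.261
endloop
endfacet
facet normal -0.487 -0.873 0.040
outer loop
vertex 3.494 -0.905 2.228
vertex 4.149 -1.269 2.261
vertex 3.795 -1.008 3.636
endloop
endfacet
facet normal 0.330 0.524 -0.785
outer loop
vertex 4.149 -1.269 2.261
vertex 4.145 -0.452 2.804
vertex 4.802 -1.154 2.612
endloop
endfacet
facet normal 0.064 -0.977 0.202
outer loop
vertex 4.149 -1.269 2.261
vertex 4.802 -1.154 2.612
vertex 3.795 -1.008 3.636
endloop
endfacet
facet normal 0.331 0.524 -0.785
outer loop
vertex 4.802 -1.154 2.612
vertex 4.145 -0.452 2.804
vertex 5.07 -0.628 3.076
endloop
endfacet
facet normal 0.450 -0.709 0.543
outer loop
vertex 4.802 -1.154 2.612
vertex 5.07 -0.628 3.076
vertex 3.795 -1.008 3.636
endloop
endfacet

endsolid


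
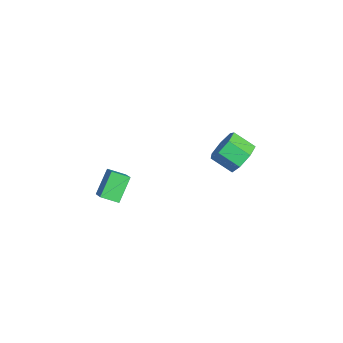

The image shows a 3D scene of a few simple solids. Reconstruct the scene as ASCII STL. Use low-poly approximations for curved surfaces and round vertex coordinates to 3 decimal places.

solid 
facet normal -0.554 0.489 0.674
outer loop
vertex -3.192 -3.74 3.972
vertex -2.281 -3.673 4.672
vertex -2.913 -2.8 3.519
endloop
endfacet
facet normal -0.791 -0.058 -0.609
outer loop
vertex -1.999 -3.607 2.408
vertex -3.192 -3.74 3.972
vertex -2.913 -2.8 3.519
endloop
endfacet
facet normal -0.554 0.489 0.674
outer loop
vertex -2.913 -2.8 3.519
vertex -2.281 -3.673 4.672
vertex -2.003 -2.733 4.219
endloop
endfacet
facet normal 0.259 0.870 -0.419
outer loop
vertex -2.003 -2.733 4.219
vertex -1.999 -3.607 2.408
vertex -2.913 -2.8 3.519
endloop
endfacet
facet normal -0.258 -0.870 0.420
outer loop
vertex -3.192 -3.74 3.972
vertex -1.367 -4.48 3.561
vertex -2.281 -3.673 4.672
endloop
endfacet
facet normal -0.791 -0.059 -0.609
outer loop
vertex -2.277 -4.547 2.861
vertex -3.192 -3.74 3.972
vertex -1.999 -3.607 2.408
endloop
endfacet
facet normal -0.258 -0.870 0.419
outer loop
vertex -2.277 -4.547 2.861
vertex -1.367 -4.48 3.561
vertex -3.192 -3.74 3.972
endloop
endfacet
facet normal 0.792 0.059 0.608
outer loop
vertex -2.281 -3.673 4.672
vertex -1.367 -4.48 3.561
vertex -2.003 -2.733 4.219
endloop
endfacet
facet normal 0.258 0.870 -0.419
outer loop
vertex -1.088 -3.54 3.108
vertex -1.999 -3.607 2.408
vertex -2.003 -2.733 4.219
endloop
endfacet
facet normal 0.791 0.059 0.609
outer loop
vertex -2.003 -2.733 4.219
vertex -1.367 -4.48 3.561
vertex -1.088 -3.54 3.108
endloop
endfacet
facet normal 0.554 -0.489 -0.674
outer loop
vertex -1.088 -3.54 3.108
vertex -2.277 -4.547 2.861
vertex -1.999 -3.607 2.408
endloop
endfacet
facet normal 0.554 -0.489 -0.674
outer loop
vertex -1.367 -4.48 3.561
vertex -2.277 -4.547 2.861
vertex -1.088 -3.54 3.108
endloop
endfacet
facet normal 0.512 0.690 -0.512
outer loop
vertex -2.442 2.882 2.833
vertex -2.999 3.641 3.299
vertex -2.097 3.204 3.612
endloop
endfacet
facet normal 0.771 -0.631 -0.081
outer loop
vertex -2.442 2.882 2.833
vertex -2.097 3.204 3.612
vertex -3.184 1.881 3.575
endloop
endfacet
facet normal 0.771 -0.631 -0.082
outer loop
vertex -3.184 1.881 3.575
vertex -2.097 3.204 3.612
vertex -2.838 2.203 4.354
endloop
endfacet
facet normal -0.511 -0.690 0.512
outer loop
vertex -3.184 1.881 3.575
vertex -2.838 2.203 4.354
vertex -3.741 2.639 4.041
endloop
endfacet
facet normal 0.512 0.690 -0.512
outer loop
vertex -2.097 3.204 3.612
vertex -2.999 3.641 3.299
vertex -2.431 3.855 4.156
endloop
endfacet
facet normal 0.777 -0.117 0.618
outer loop
vertex -2.097 3.204 3.612
vertex -2.431 3.855 4.156
vertex -2.838 2.203 4.354
endloop
endfacet
facet normal 0.777 -0.117 0.619
outer loop
vertex -2.838 2.203 4.354
vertex -2.431 3.855 4.156
vertex -3.173 2.854 4.898
endloop
endfacet
facet normal -0.511 -0.691 0.512
outer loop
vertex -2.838 2.203 4.354
vertex -3.173 2.854 4.898
vertex -3.741 2.639 4.041
endloop
endfacet
facet normal 0.512 0.690 -0.511
outer loop
vertex -2.431 3.855 4.156
vertex -2.999 3.641 3.299
vertex -3.193 4.344 4.054
endloop
endfacet
facet normal 0.197 0.485 0.852
outer loop
vertex -2.431 3.855 4.156
vertex -3.193 4.344 4.054
vertex -3.173 2.854 4.898
endloop
endfacet
facet normal 0.197 0.485 0.852
outer loop
vertex -3.173 2.854 4.898
vertex -3.193 4.344 4.054
vertex -3.935 3.343 4.796
endloop
endfacet
facet normal -0.511 -0.690 0.512
outer loop
vertex -3.173 2.854 4.898
vertex -3.935 3.343 4.796
vertex -3.741 2.639 4.041
endloop
endfacet
facet normal 0.511 0.691 -0.512
outer loop
vertex -3.193 4.344 4.054
vertex -2.999 3.641 3.299
vertex -3.809 4.303 3.384
endloop
endfacet
facet normal -0.531 0.722 0.444
outer loop
vertex -3.193 4.344 4.054
vertex -3.809 4.303 3.384
vertex -3.935 3.343 4.796
endloop
endfacet
facet normal -0.531 0.722 0.444
outer loop
vertex -3.935 3.343 4.796
vertex -3.809 4.303 3.384
vertex -4.551 3.302 4.126
endloop
endfacet
facet normal -0.511 -0.690 0.512
outer loop
vertex -3.935 3.343 4.796
vertex -4.551 3.302 4.126
vertex -3.741 2.639 4.041
endloop
endfacet
facet normal 0.511 0.691 -0.512
outer loop
vertex -3.809 4.303 3.384
vertex -2.999 3.641 3.299
vertex -3.815 3.764 2.65
endloop
endfacet
facet normal -0.859 0.416 -0.298
outer loop
vertex -3.809 4.303 3.384
vertex -3.815 3.764 2.65
vertex -4.551 3.302 4.126
endloop
endfacet
facet normal -0.859 0.416 -0.298
outer loop
vertex -4.551 3.302 4.126
vertex -3.815 3.764 2.65
vertex -4.557 2.763 3.392
endloop
endfacet
facet normal -0.512 -0.691 0.511
outer loop
vertex -4.551 3.302 4.126
vertex -4.557 2.763 3.392
vertex -3.741 2.639 4.041
endloop
endfacet
facet normal 0.512 0.690 -0.512
outer loop
vertex -3.815 3.764 2.65
vertex -2.999 3.641 3.299
vertex -3.207 3.131 2.405
endloop
endfacet
facet normal -0.541 -0.204 -0.816
outer loop
vertex -3.815 3.764 2.65
vertex -3.207 3.131 2.405
vertex -4.557 2.763 3.392
endloop
endfacet
facet normal -0.541 -0.203 -0.816
outer loop
vertex -4.557 2.763 3.392
vertex -3.207 3.131 2.405
vertex -3.948 2.13 3.146
endloop
endfacet
facet normal -0.511 -0.691 0.511
outer loop
vertex -4.557 2.763 3.392
vertex -3.948 2.13 3.146
vertex -3.741 2.639 4.041
endloop
endfacet
facet normal 0.511 0.690 -0.513
outer loop
vertex -3.207 3.131 2.405
vertex -2.999 3.641 3.299
vertex -2.442 2.882 2.833
endloop
endfacet
facet normal 0.185 -0.669 -0.720
outer loop
vertex -3.207 3.131 2.405
vertex -2.442 2.882 2.833
vertex -3.948 2.13 3.146
endloop
endfacet
facet normal 0.185 -0.670 -0.719
outer loop
vertex -3.948 2.13 3.146
vertex -2.442 2.882 2.833
vertex -3.184 1.881 3.575
endloop
endfacet
facet normal -0.512 -0.690 0.511
outer loop
vertex -3.948 2.13 3.146
vertex -3.184 1.881 3.575
vertex -3.741 2.639 4.041
endloop
endfacet

endsolid


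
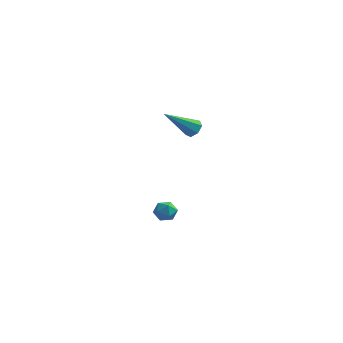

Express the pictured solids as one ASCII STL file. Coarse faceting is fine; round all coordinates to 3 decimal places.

solid 
facet normal -0.813 0.353 -0.462
outer loop
vertex -1.485 -1.487 -3.715
vertex -1.864 -1.79 -3.28
vertex -1.663 -1.181 -3.168
endloop
endfacet
facet normal -0.265 0.802 -0.535
outer loop
vertex -1.485 -1.487 -3.715
vertex -1.663 -1.181 -3.168
vertex -1.052 -1.126 -3.388
endloop
endfacet
facet normal 0.269 0.449 -0.852
outer loop
vertex -1.485 -1.487 -3.715
vertex -1.052 -1.126 -3.388
vertex -0.875 -1.703 -3.636
endloop
endfacet
facet normal 0.049 -0.219 -0.975
outer loop
vertex -1.485 -1.487 -3.715
vertex -0.875 -1.703 -3.636
vertex -1.377 -2.113 -3.569
endloop
endfacet
facet normal -0.620 -0.278 -0.734
outer loop
vertex -1.485 -1.487 -3.715
vertex -1.377 -2.113 -3.569
vertex -1.864 -1.79 -3.28
endloop
endfacet
facet normal -0.047 0.992 0.118
outer loop
vertex -1.052 -1.126 -3.388
vertex -1.663 -1.181 -3.168
vertex -1.163 -1.207 -2.751
endloop
endfacet
facet normal -0.935 0.265 0.235
outer loop
vertex -1.663 -1.181 -3.168
vertex -1.864 -1.79 -3.28
vertex -1.665 -1.617 -2.684
endloop
endfacet
facet normal -0.622 -0.755 -0.205
outer loop
vertex -1.864 -1.79 -3.28
vertex -1.377 -2.113 -3.569
vertex -1.488 -2.194 -2.932
endloop
endfacet
facet normal 0.460 -0.661 -0.593
outer loop
vertex -1.377 -2.113 -3.569
vertex -0.875 -1.703 -3.636
vertex -0.877 -2.139 -3.152
endloop
endfacet
facet normal 0.817 0.420 -0.395
outer loop
vertex -0.875 -1.703 -3.636
vertex -1.052 -1.126 -3.388
vertex -0.676 -1.53 -3.04
endloop
endfacet
facet normal -0.049 0.219 0.975
outer loop
vertex -1.055 -1.833 -2.605
vertex -1.163 -1.207 -2.751
vertex -1.665 -1.617 -2.684
endloop
endfacet
facet normal -0.269 -0.449 0.852
outer loop
vertex -1.055 -1.833 -2.605
vertex -1.665 -1.617 -2.684
vertex -1.488 -2.194 -2.932
endloop
endfacet
facet normal 0.265 -0.802 0.535
outer loop
vertex -1.055 -1.833 -2.605
vertex -1.488 -2.194 -2.932
vertex -0.877 -2.139 -3.152
endloop
endfacet
facet normal 0.813 -0.353 0.462
outer loop
vertex -1.055 -1.833 -2.605
vertex -0.877 -2.139 -3.152
vertex -0.676 -1.53 -3.04
endloop
endfacet
facet normal 0.620 0.278 0.734
outer loop
vertex -1.055 -1.833 -2.605
vertex -0.676 -1.53 -3.04
vertex -1.163 -1.207 -2.751
endloop
endfacet
facet normal -0.460 0.661 0.593
outer loop
vertex -1.665 -1.617 -2.684
vertex -1.163 -1.207 -2.751
vertex -1.663 -1.181 -3.168
endloop
endfacet
facet normal -0.817 -0.420 0.395
outer loop
vertex -1.488 -2.194 -2.932
vertex -1.665 -1.617 -2.684
vertex -1.864 -1.79 -3.28
endloop
endfacet
facet normal 0.047 -0.992 -0.118
outer loop
vertex -0.877 -2.139 -3.152
vertex -1.488 -2.194 -2.932
vertex -1.377 -2.113 -3.569
endloop
endfacet
facet normal 0.935 -0.265 -0.235
outer loop
vertex -0.676 -1.53 -3.04
vertex -0.877 -2.139 -3.152
vertex -0.875 -1.703 -3.636
endloop
endfacet
facet normal 0.622 0.755 0.205
outer loop
vertex -1.163 -1.207 -2.751
vertex -0.676 -1.53 -3.04
vertex -1.052 -1.126 -3.388
endloop
endfacet
facet normal 0.563 0.512 -0.649
outer loop
vertex 0.608 -2.318 2.943
vertex 0.247 -1.903 2.957
vertex 0.688 -1.985 3.275
endloop
endfacet
facet normal 0.649 -0.610 0.455
outer loop
vertex 0.608 -2.318 2.943
vertex 0.688 -1.985 3.275
vertex -0.867 -2.917 4.243
endloop
endfacet
facet normal 0.563 0.512 -0.649
outer loop
vertex 0.688 -1.985 3.275
vertex 0.247 -1.903 2.957
vertex 0.437 -1.591 3.368
endloop
endfacet
facet normal 0.481 0.101 0.871
outer loop
vertex 0.688 -1.985 3.275
vertex 0.437 -1.591 3.368
vertex -0.867 -2.917 4.243
endloop
endfacet
facet normal 0.562 0.512 -0.649
outer loop
vertex 0.437 -1.591 3.368
vertex 0.247 -1.903 2.957
vertex 0.042 -1.431 3.152
endloop
endfacet
facet normal -0.150 0.643 0.751
outer loop
vertex 0.437 -1.591 3.368
vertex 0.042 -1.431 3.152
vertex -0.867 -2.917 4.243
endloop
endfacet
facet normal 0.562 0.512 -0.650
outer loop
vertex 0.042 -1.431 3.152
vertex 0.247 -1.903 2.957
vertex -0.198 -1.628 2.789
endloop
endfacet
facet normal -0.774 0.607 0.182
outer loop
vertex 0.042 -1.431 3.152
vertex -0.198 -1.628 2.789
vertex -0.867 -2.917 4.243
endloop
endfacet
facet normal 0.562 0.512 -0.650
outer loop
vertex -0.198 -1.628 2.789
vertex 0.247 -1.903 2.957
vertex -0.103 -2.032 2.553
endloop
endfacet
facet normal -0.915 0.020 -0.403
outer loop
vertex -0.198 -1.628 2.789
vertex -0.103 -2.032 2.553
vertex -0.867 -2.917 4.243
endloop
endfacet
facet normal 0.562 0.511 -0.650
outer loop
vertex -0.103 -2.032 2.553
vertex 0.247 -1.903 2.957
vertex 0.256 -2.339 2.622
endloop
endfacet
facet normal -0.470 -0.677 -0.567
outer loop
vertex -0.103 -2.032 2.553
vertex 0.256 -2.339 2.622
vertex -0.867 -2.917 4.243
endloop
endfacet
facet normal 0.562 0.511 -0.650
outer loop
vertex 0.256 -2.339 2.622
vertex 0.247 -1.903 2.957
vertex 0.608 -2.318 2.943
endloop
endfacet
facet normal 0.226 -0.957 -0.185
outer loop
vertex 0.256 -2.339 2.622
vertex 0.608 -2.318 2.943
vertex -0.867 -2.917 4.243
endloop
endfacet

endsolid


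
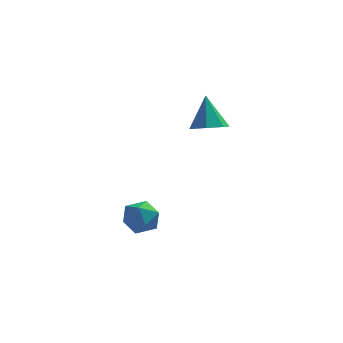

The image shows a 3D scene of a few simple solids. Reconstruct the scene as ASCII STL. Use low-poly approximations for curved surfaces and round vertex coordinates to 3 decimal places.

solid 
facet normal -0.658 -0.323 0.680
outer loop
vertex -3.106 -3.453 -0.744
vertex -3.097 -4.14 -1.062
vertex -2.608 -3.973 -0.509
endloop
endfacet
facet normal -0.247 0.192 0.950
outer loop
vertex -3.106 -3.453 -0.744
vertex -2.608 -3.973 -0.509
vertex -2.39 -3.253 -0.598
endloop
endfacet
facet normal -0.327 0.774 0.542
outer loop
vertex -3.106 -3.453 -0.744
vertex -2.39 -3.253 -0.598
vertex -2.744 -2.976 -1.207
endloop
endfacet
facet normal -0.786 0.617 0.021
outer loop
vertex -3.106 -3.453 -0.744
vertex -2.744 -2.976 -1.207
vertex -3.181 -3.523 -1.494
endloop
endfacet
facet normal -0.993 -0.062 0.105
outer loop
vertex -3.106 -3.453 -0.744
vertex -3.181 -3.523 -1.494
vertex -3.097 -4.14 -1.062
endloop
endfacet
facet normal 0.432 -0.019 0.902
outer loop
vertex -2.39 -3.253 -0.598
vertex -2.608 -3.973 -0.509
vertex -1.939 -3.817 -0.826
endloop
endfacet
facet normal -0.233 -0.855 0.464
outer loop
vertex -2.608 -3.973 -0.509
vertex -3.097 -4.14 -1.062
vertex -2.376 -4.364 -1.113
endloop
endfacet
facet normal -0.774 -0.431 -0.465
outer loop
vertex -3.097 -4.14 -1.062
vertex -3.181 -3.523 -1.494
vertex -2.73 -4.087 -1.722
endloop
endfacet
facet normal -0.440 0.667 -0.601
outer loop
vertex -3.181 -3.523 -1.494
vertex -2.744 -2.976 -1.207
vertex -2.512 -3.367 -1.811
endloop
endfacet
facet normal 0.303 0.921 0.243
outer loop
vertex -2.744 -2.976 -1.207
vertex -2.39 -3.253 -0.598
vertex -2.023 -3.2 -1.258
endloop
endfacet
facet normal 0.786 -0.617 -0.021
outer loop
vertex -2.014 -3.887 -1.576
vertex -1.939 -3.817 -0.826
vertex -2.376 -4.364 -1.113
endloop
endfacet
facet normal 0.327 -0.774 -0.542
outer loop
vertex -2.014 -3.887 -1.576
vertex -2.376 -4.364 -1.113
vertex -2.73 -4.087 -1.722
endloop
endfacet
facet normal 0.247 -0.192 -0.950
outer loop
vertex -2.014 -3.887 -1.576
vertex -2.73 -4.087 -1.722
vertex -2.512 -3.367 -1.811
endloop
endfacet
facet normal 0.658 0.323 -0.680
outer loop
vertex -2.014 -3.887 -1.576
vertex -2.512 -3.367 -1.811
vertex -2.023 -3.2 -1.258
endloop
endfacet
facet normal 0.993 0.062 -0.105
outer loop
vertex -2.014 -3.887 -1.576
vertex -2.023 -3.2 -1.258
vertex -1.939 -3.817 -0.826
endloop
endfacet
facet normal 0.440 -0.667 0.601
outer loop
vertex -2.376 -4.364 -1.113
vertex -1.939 -3.817 -0.826
vertex -2.608 -3.973 -0.509
endloop
endfacet
facet normal -0.303 -0.921 -0.243
outer loop
vertex -2.73 -4.087 -1.722
vertex -2.376 -4.364 -1.113
vertex -3.097 -4.14 -1.062
endloop
endfacet
facet normal -0.432 0.019 -0.902
outer loop
vertex -2.512 -3.367 -1.811
vertex -2.73 -4.087 -1.722
vertex -3.181 -3.523 -1.494
endloop
endfacet
facet normal 0.233 0.855 -0.464
outer loop
vertex -2.023 -3.2 -1.258
vertex -2.512 -3.367 -1.811
vertex -2.744 -2.976 -1.207
endloop
endfacet
facet normal 0.774 0.431 0.465
outer loop
vertex -1.939 -3.817 -0.826
vertex -2.023 -3.2 -1.258
vertex -2.39 -3.253 -0.598
endloop
endfacet
facet normal 0.092 -0.467 -0.880
outer loop
vertex 0.098 -2.008 2.432
vertex -0.275 -2.557 2.684
vertex -0.512 -1.976 2.351
endloop
endfacet
facet normal 0.059 0.997 -0.051
outer loop
vertex 0.098 -2.008 2.432
vertex -0.512 -1.976 2.351
vertex -0.405 -1.903 3.916
endloop
endfacet
facet normal 0.092 -0.467 -0.880
outer loop
vertex -0.512 -1.976 2.351
vertex -0.275 -2.557 2.684
vertex -0.944 -2.381 2.521
endloop
endfacet
facet normal -0.681 0.732 0.012
outer loop
vertex -0.512 -1.976 2.351
vertex -0.944 -2.381 2.521
vertex -0.405 -1.903 3.916
endloop
endfacet
facet normal 0.092 -0.467 -0.880
outer loop
vertex -0.944 -2.381 2.521
vertex -0.275 -2.557 2.684
vertex -0.872 -2.919 2.814
endloop
endfacet
facet normal -0.938 0.061 0.342
outer loop
vertex -0.944 -2.381 2.521
vertex -0.872 -2.919 2.814
vertex -0.405 -1.903 3.916
endloop
endfacet
facet normal 0.092 -0.467 -0.879
outer loop
vertex -0.872 -2.919 2.814
vertex -0.275 -2.557 2.684
vertex -0.352 -3.184 3.009
endloop
endfacet
facet normal -0.517 -0.509 0.688
outer loop
vertex -0.872 -2.919 2.814
vertex -0.352 -3.184 3.009
vertex -0.405 -1.903 3.916
endloop
endfacet
facet normal 0.093 -0.467 -0.879
outer loop
vertex -0.352 -3.184 3.009
vertex -0.275 -2.557 2.684
vertex 0.227 -2.977 2.96
endloop
endfacet
facet normal 0.264 -0.550 0.792
outer loop
vertex -0.352 -3.184 3.009
vertex 0.227 -2.977 2.96
vertex -0.405 -1.903 3.916
endloop
endfacet
facet normal 0.093 -0.467 -0.879
outer loop
vertex 0.227 -2.977 2.96
vertex -0.275 -2.557 2.684
vertex 0.427 -2.453 2.703
endloop
endfacet
facet normal 0.818 -0.030 0.575
outer loop
vertex 0.227 -2.977 2.96
vertex 0.427 -2.453 2.703
vertex -0.405 -1.903 3.916
endloop
endfacet
facet normal 0.093 -0.467 -0.879
outer loop
vertex 0.427 -2.453 2.703
vertex -0.275 -2.557 2.684
vertex 0.098 -2.008 2.432
endloop
endfacet
facet normal 0.726 0.658 0.199
outer loop
vertex 0.427 -2.453 2.703
vertex 0.098 -2.008 2.432
vertex -0.405 -1.903 3.916
endloop
endfacet

endsolid


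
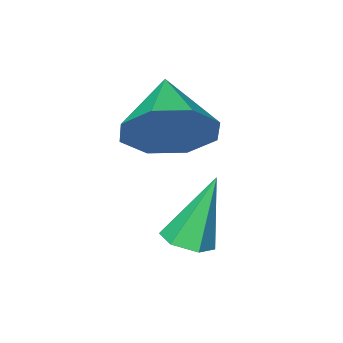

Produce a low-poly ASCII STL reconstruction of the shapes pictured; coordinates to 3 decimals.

solid 
facet normal 0.497 0.708 -0.502
outer loop
vertex -2.526 -2.627 2.467
vertex -3.195 -1.928 2.79
vertex -2.312 -2.298 3.142
endloop
endfacet
facet normal 0.455 -0.849 0.270
outer loop
vertex -2.526 -2.627 2.467
vertex -2.312 -2.298 3.142
vertex -3.985 -3.052 3.59
endloop
endfacet
facet normal 0.497 0.707 -0.503
outer loop
vertex -2.312 -2.298 3.142
vertex -3.195 -1.928 2.79
vertex -2.615 -1.752 3.611
endloop
endfacet
facet normal 0.415 -0.450 0.791
outer loop
vertex -2.312 -2.298 3.142
vertex -2.615 -1.752 3.611
vertex -3.985 -3.052 3.59
endloop
endfacet
facet normal 0.497 0.707 -0.503
outer loop
vertex -2.615 -1.752 3.611
vertex -3.195 -1.928 2.79
vertex -3.257 -1.309 3.599
endloop
endfacet
facet normal -0.017 0.002 1.000
outer loop
vertex -2.615 -1.752 3.611
vertex -3.257 -1.309 3.599
vertex -3.985 -3.052 3.59
endloop
endfacet
facet normal 0.498 0.707 -0.503
outer loop
vertex -3.257 -1.309 3.599
vertex -3.195 -1.928 2.79
vertex -3.863 -1.228 3.113
endloop
endfacet
facet normal -0.587 0.241 0.773
outer loop
vertex -3.257 -1.309 3.599
vertex -3.863 -1.228 3.113
vertex -3.985 -3.052 3.59
endloop
endfacet
facet normal 0.497 0.707 -0.504
outer loop
vertex -3.863 -1.228 3.113
vertex -3.195 -1.928 2.79
vertex -4.078 -1.558 2.438
endloop
endfacet
facet normal -0.961 0.128 0.244
outer loop
vertex -3.863 -1.228 3.113
vertex -4.078 -1.558 2.438
vertex -3.985 -3.052 3.59
endloop
endfacet
facet normal 0.497 0.707 -0.503
outer loop
vertex -4.078 -1.558 2.438
vertex -3.195 -1.928 2.79
vertex -3.775 -2.104 1.97
endloop
endfacet
facet normal -0.921 -0.272 -0.279
outer loop
vertex -4.078 -1.558 2.438
vertex -3.775 -2.104 1.97
vertex -3.985 -3.052 3.59
endloop
endfacet
facet normal 0.497 0.707 -0.503
outer loop
vertex -3.775 -2.104 1.97
vertex -3.195 -1.928 2.79
vertex -3.132 -2.547 1.982
endloop
endfacet
facet normal -0.489 -0.724 -0.487
outer loop
vertex -3.775 -2.104 1.97
vertex -3.132 -2.547 1.982
vertex -3.985 -3.052 3.59
endloop
endfacet
facet normal 0.496 0.707 -0.503
outer loop
vertex -3.132 -2.547 1.982
vertex -3.195 -1.928 2.79
vertex -2.526 -2.627 2.467
endloop
endfacet
facet normal 0.081 -0.962 -0.259
outer loop
vertex -3.132 -2.547 1.982
vertex -2.526 -2.627 2.467
vertex -3.985 -3.052 3.59
endloop
endfacet
facet normal 0.344 -0.087 -0.935
outer loop
vertex -1.877 -0.267 0.948
vertex -2.381 -0.403 0.775
vertex -2.226 0.124 0.783
endloop
endfacet
facet normal 0.571 0.694 0.437
outer loop
vertex -1.877 -0.267 0.948
vertex -2.226 0.124 0.783
vertex -2.959 -0.257 2.345
endloop
endfacet
facet normal 0.344 -0.087 -0.935
outer loop
vertex -2.226 0.124 0.783
vertex -2.381 -0.403 0.775
vertex -2.73 -0.012 0.61
endloop
endfacet
facet normal -0.290 0.952 0.096
outer loop
vertex -2.226 0.124 0.783
vertex -2.73 -0.012 0.61
vertex -2.959 -0.257 2.345
endloop
endfacet
facet normal 0.344 -0.087 -0.935
outer loop
vertex -2.73 -0.012 0.61
vertex -2.381 -0.403 0.775
vertex -2.885 -0.54 0.602
endloop
endfacet
facet normal -0.956 0.282 -0.086
outer loop
vertex -2.73 -0.012 0.61
vertex -2.885 -0.54 0.602
vertex -2.959 -0.257 2.345
endloop
endfacet
facet normal 0.344 -0.086 -0.935
outer loop
vertex -2.885 -0.54 0.602
vertex -2.381 -0.403 0.775
vertex -2.535 -0.931 0.767
endloop
endfacet
facet normal -0.758 -0.648 0.073
outer loop
vertex -2.885 -0.54 0.602
vertex -2.535 -0.931 0.767
vertex -2.959 -0.257 2.345
endloop
endfacet
facet normal 0.344 -0.086 -0.935
outer loop
vertex -2.535 -0.931 0.767
vertex -2.381 -0.403 0.775
vertex -2.031 -0.795 0.94
endloop
endfacet
facet normal 0.102 -0.905 0.414
outer loop
vertex -2.535 -0.931 0.767
vertex -2.031 -0.795 0.94
vertex -2.959 -0.257 2.345
endloop
endfacet
facet normal 0.344 -0.086 -0.935
outer loop
vertex -2.031 -0.795 0.94
vertex -2.381 -0.403 0.775
vertex -1.877 -0.267 0.948
endloop
endfacet
facet normal 0.768 -0.233 0.597
outer loop
vertex -2.031 -0.795 0.94
vertex -1.877 -0.267 0.948
vertex -2.959 -0.257 2.345
endloop
endfacet

endsolid


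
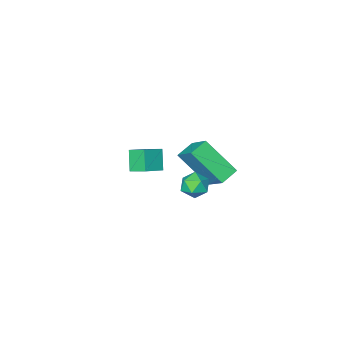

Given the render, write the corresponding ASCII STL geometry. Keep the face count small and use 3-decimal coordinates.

solid 
facet normal -0.919 -0.241 0.312
outer loop
vertex 0.171 -0.094 2.266
vertex 0.214 1.156 3.357
vertex -0.666 1.21 0.805
endloop
endfacet
facet normal -0.025 -0.753 -0.658
outer loop
vertex 0.226 1.444 0.503
vertex 0.171 -0.094 2.266
vertex -0.666 1.21 0.805
endloop
endfacet
facet normal -0.919 -0.241 0.312
outer loop
vertex -0.666 1.21 0.805
vertex 0.214 1.156 3.357
vertex -0.623 2.46 1.896
endloop
endfacet
facet normal -0.393 0.612 -0.686
outer loop
vertex -0.623 2.46 1.896
vertex 0.226 1.444 0.503
vertex -0.666 1.21 0.805
endloop
endfacet
facet normal 0.393 -0.612 0.686
outer loop
vertex 0.171 -0.094 2.266
vertex 1.106 1.39 3.055
vertex 0.214 1.156 3.357
endloop
endfacet
facet normal -0.025 -0.753 -0.658
outer loop
vertex 1.063 0.14 1.964
vertex 0.171 -0.094 2.266
vertex 0.226 1.444 0.503
endloop
endfacet
facet normal 0.393 -0.612 0.686
outer loop
vertex 1.063 0.14 1.964
vertex 1.106 1.39 3.055
vertex 0.171 -0.094 2.266
endloop
endfacet
facet normal 0.025 0.753 0.658
outer loop
vertex 0.214 1.156 3.357
vertex 1.106 1.39 3.055
vertex -0.623 2.46 1.896
endloop
endfacet
facet normal -0.393 0.612 -0.686
outer loop
vertex 0.269 2.694 1.594
vertex 0.226 1.444 0.503
vertex -0.623 2.46 1.896
endloop
endfacet
facet normal 0.025 0.753 0.658
outer loop
vertex -0.623 2.46 1.896
vertex 1.106 1.39 3.055
vertex 0.269 2.694 1.594
endloop
endfacet
facet normal 0.919 0.241 -0.312
outer loop
vertex 0.269 2.694 1.594
vertex 1.063 0.14 1.964
vertex 0.226 1.444 0.503
endloop
endfacet
facet normal 0.919 0.241 -0.312
outer loop
vertex 1.106 1.39 3.055
vertex 1.063 0.14 1.964
vertex 0.269 2.694 1.594
endloop
endfacet
facet normal -0.907 -0.112 -0.407
outer loop
vertex -0.081 -3.258 -0.565
vertex 0.255 -2.584 -1.499
vertex 0.26 -4.143 -1.081
endloop
endfacet
facet normal -0.280 -0.562 0.779
outer loop
vertex 1.285 -4.016 -0.621
vertex -0.081 -3.258 -0.565
vertex 0.26 -4.143 -1.081
endloop
endfacet
facet normal -0.907 -0.112 -0.407
outer loop
vertex 0.26 -4.143 -1.081
vertex 0.255 -2.584 -1.499
vertex 0.596 -3.469 -2.015
endloop
endfacet
facet normal 0.316 -0.820 -0.478
outer loop
vertex 0.596 -3.469 -2.015
vertex 1.285 -4.016 -0.621
vertex 0.26 -4.143 -1.081
endloop
endfacet
facet normal -0.316 0.820 0.478
outer loop
vertex -0.081 -3.258 -0.565
vertex 1.28 -2.457 -1.039
vertex 0.255 -2.584 -1.499
endloop
endfacet
facet normal -0.280 -0.562 0.779
outer loop
vertex 0.944 -3.131 -0.105
vertex -0.081 -3.258 -0.565
vertex 1.285 -4.016 -0.621
endloop
endfacet
facet normal -0.316 0.820 0.478
outer loop
vertex 0.944 -3.131 -0.105
vertex 1.28 -2.457 -1.039
vertex -0.081 -3.258 -0.565
endloop
endfacet
facet normal 0.280 0.562 -0.779
outer loop
vertex 0.255 -2.584 -1.499
vertex 1.28 -2.457 -1.039
vertex 0.596 -3.469 -2.015
endloop
endfacet
facet normal 0.316 -0.820 -0.478
outer loop
vertex 1.621 -3.342 -1.555
vertex 1.285 -4.016 -0.621
vertex 0.596 -3.469 -2.015
endloop
endfacet
facet normal 0.280 0.562 -0.779
outer loop
vertex 0.596 -3.469 -2.015
vertex 1.28 -2.457 -1.039
vertex 1.621 -3.342 -1.555
endloop
endfacet
facet normal 0.907 0.112 0.407
outer loop
vertex 1.621 -3.342 -1.555
vertex 0.944 -3.131 -0.105
vertex 1.285 -4.016 -0.621
endloop
endfacet
facet normal 0.907 0.112 0.407
outer loop
vertex 1.28 -2.457 -1.039
vertex 0.944 -3.131 -0.105
vertex 1.621 -3.342 -1.555
endloop
endfacet
facet normal 0.101 0.949 0.298
outer loop
vertex 1.48 3.427 2.061
vertex 1.668 3.199 2.723
vertex 2.177 3.304 2.217
endloop
endfacet
facet normal 0.245 0.885 -0.396
outer loop
vertex 1.48 3.427 2.061
vertex 2.177 3.304 2.217
vertex 1.906 3.093 1.578
endloop
endfacet
facet normal -0.333 0.612 -0.717
outer loop
vertex 1.48 3.427 2.061
vertex 1.906 3.093 1.578
vertex 1.229 2.856 1.69
endloop
endfacet
facet normal -0.832 0.509 -0.221
outer loop
vertex 1.48 3.427 2.061
vertex 1.229 2.856 1.69
vertex 1.082 2.923 2.397
endloop
endfacet
facet normal -0.565 0.718 0.408
outer loop
vertex 1.48 3.427 2.061
vertex 1.082 2.923 2.397
vertex 1.668 3.199 2.723
endloop
endfacet
facet normal 0.780 0.416 -0.468
outer loop
vertex 1.906 3.093 1.578
vertex 2.177 3.304 2.217
vertex 2.358 2.657 1.943
endloop
endfacet
facet normal 0.545 0.522 0.656
outer loop
vertex 2.177 3.304 2.217
vertex 1.668 3.199 2.723
vertex 2.211 2.724 2.65
endloop
endfacet
facet normal -0.533 0.146 0.834
outer loop
vertex 1.668 3.199 2.723
vertex 1.082 2.923 2.397
vertex 1.534 2.487 2.762
endloop
endfacet
facet normal -0.964 -0.193 -0.182
outer loop
vertex 1.082 2.923 2.397
vertex 1.229 2.856 1.69
vertex 1.263 2.276 2.123
endloop
endfacet
facet normal -0.155 -0.025 -0.988
outer loop
vertex 1.229 2.856 1.69
vertex 1.906 3.093 1.578
vertex 1.772 2.381 1.617
endloop
endfacet
facet normal 0.832 -0.509 0.221
outer loop
vertex 1.96 2.153 2.279
vertex 2.358 2.657 1.943
vertex 2.211 2.724 2.65
endloop
endfacet
facet normal 0.333 -0.612 0.717
outer loop
vertex 1.96 2.153 2.279
vertex 2.211 2.724 2.65
vertex 1.534 2.487 2.762
endloop
endfacet
facet normal -0.245 -0.885 0.396
outer loop
vertex 1.96 2.153 2.279
vertex 1.534 2.487 2.762
vertex 1.263 2.276 2.123
endloop
endfacet
facet normal -0.101 -0.949 -0.298
outer loop
vertex 1.96 2.153 2.279
vertex 1.263 2.276 2.123
vertex 1.772 2.381 1.617
endloop
endfacet
facet normal 0.565 -0.718 -0.408
outer loop
vertex 1.96 2.153 2.279
vertex 1.772 2.381 1.617
vertex 2.358 2.657 1.943
endloop
endfacet
facet normal 0.964 0.193 0.182
outer loop
vertex 2.211 2.724 2.65
vertex 2.358 2.657 1.943
vertex 2.177 3.304 2.217
endloop
endfacet
facet normal 0.155 0.025 0.988
outer loop
vertex 1.534 2.487 2.762
vertex 2.211 2.724 2.65
vertex 1.668 3.199 2.723
endloop
endfacet
facet normal -0.780 -0.416 0.468
outer loop
vertex 1.263 2.276 2.123
vertex 1.534 2.487 2.762
vertex 1.082 2.923 2.397
endloop
endfacet
facet normal -0.545 -0.522 -0.656
outer loop
vertex 1.772 2.381 1.617
vertex 1.263 2.276 2.123
vertex 1.229 2.856 1.69
endloop
endfacet
facet normal 0.533 -0.146 -0.834
outer loop
vertex 2.358 2.657 1.943
vertex 1.772 2.381 1.617
vertex 1.906 3.093 1.578
endloop
endfacet

endsolid
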